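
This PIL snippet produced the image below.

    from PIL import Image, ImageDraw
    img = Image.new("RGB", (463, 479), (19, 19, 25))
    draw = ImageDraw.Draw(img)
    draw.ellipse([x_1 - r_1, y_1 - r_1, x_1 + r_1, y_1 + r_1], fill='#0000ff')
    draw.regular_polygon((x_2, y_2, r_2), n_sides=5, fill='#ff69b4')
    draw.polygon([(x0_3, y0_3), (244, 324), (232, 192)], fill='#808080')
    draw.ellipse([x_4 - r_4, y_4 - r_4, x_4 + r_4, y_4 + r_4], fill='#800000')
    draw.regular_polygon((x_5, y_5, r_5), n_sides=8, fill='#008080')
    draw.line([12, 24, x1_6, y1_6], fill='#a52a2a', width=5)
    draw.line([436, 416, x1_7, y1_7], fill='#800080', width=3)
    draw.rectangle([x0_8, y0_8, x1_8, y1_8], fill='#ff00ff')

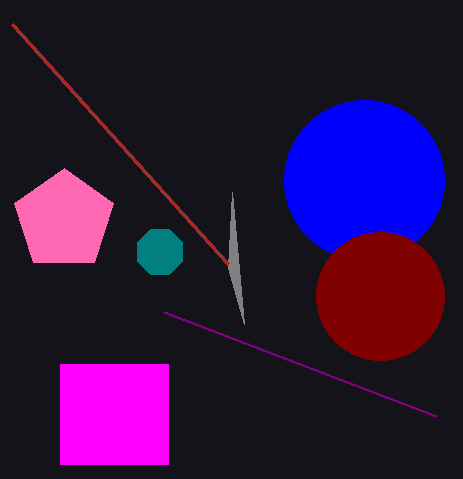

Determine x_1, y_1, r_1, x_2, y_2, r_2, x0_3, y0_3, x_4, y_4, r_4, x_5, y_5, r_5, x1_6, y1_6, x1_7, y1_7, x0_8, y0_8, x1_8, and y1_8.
x_1 = 364; y_1 = 180; r_1 = 80; x_2 = 64; y_2 = 220; r_2 = 52; x0_3 = 228; y0_3 = 268; x_4 = 380; y_4 = 296; r_4 = 64; x_5 = 160; y_5 = 252; r_5 = 24; x1_6 = 228; y1_6 = 264; x1_7 = 164; y1_7 = 312; x0_8 = 60; y0_8 = 364; x1_8 = 168; y1_8 = 464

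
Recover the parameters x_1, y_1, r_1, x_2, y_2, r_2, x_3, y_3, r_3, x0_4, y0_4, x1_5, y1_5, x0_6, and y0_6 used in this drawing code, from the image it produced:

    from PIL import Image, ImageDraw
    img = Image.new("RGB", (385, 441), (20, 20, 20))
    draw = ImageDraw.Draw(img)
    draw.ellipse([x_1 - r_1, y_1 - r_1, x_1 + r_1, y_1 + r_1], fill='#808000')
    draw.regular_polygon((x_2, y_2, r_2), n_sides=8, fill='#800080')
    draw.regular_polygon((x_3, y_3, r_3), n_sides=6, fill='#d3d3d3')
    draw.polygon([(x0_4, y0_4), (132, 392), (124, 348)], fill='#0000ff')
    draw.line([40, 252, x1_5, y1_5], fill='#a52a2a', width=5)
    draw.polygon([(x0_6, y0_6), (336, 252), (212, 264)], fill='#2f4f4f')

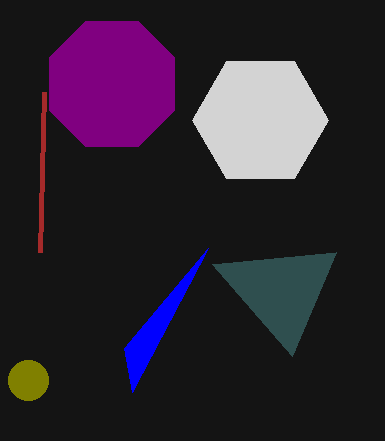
x_1 = 28, y_1 = 380, r_1 = 20, x_2 = 112, y_2 = 84, r_2 = 68, x_3 = 260, y_3 = 120, r_3 = 68, x0_4 = 208, y0_4 = 248, x1_5 = 44, y1_5 = 92, x0_6 = 292, y0_6 = 356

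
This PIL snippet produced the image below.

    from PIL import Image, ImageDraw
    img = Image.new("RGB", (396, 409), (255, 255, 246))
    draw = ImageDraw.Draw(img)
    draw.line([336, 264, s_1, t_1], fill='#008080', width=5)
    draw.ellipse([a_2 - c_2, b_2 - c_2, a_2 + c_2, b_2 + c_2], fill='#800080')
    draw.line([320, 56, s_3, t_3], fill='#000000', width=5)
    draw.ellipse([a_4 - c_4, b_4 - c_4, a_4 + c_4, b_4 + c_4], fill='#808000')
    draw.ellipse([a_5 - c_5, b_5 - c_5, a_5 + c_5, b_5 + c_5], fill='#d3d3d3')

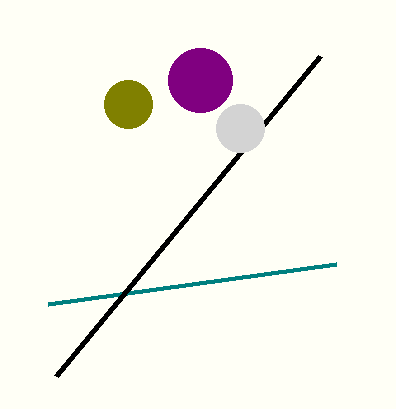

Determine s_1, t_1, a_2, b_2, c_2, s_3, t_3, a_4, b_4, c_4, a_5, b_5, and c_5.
s_1 = 48, t_1 = 304, a_2 = 200, b_2 = 80, c_2 = 32, s_3 = 56, t_3 = 376, a_4 = 128, b_4 = 104, c_4 = 24, a_5 = 240, b_5 = 128, c_5 = 24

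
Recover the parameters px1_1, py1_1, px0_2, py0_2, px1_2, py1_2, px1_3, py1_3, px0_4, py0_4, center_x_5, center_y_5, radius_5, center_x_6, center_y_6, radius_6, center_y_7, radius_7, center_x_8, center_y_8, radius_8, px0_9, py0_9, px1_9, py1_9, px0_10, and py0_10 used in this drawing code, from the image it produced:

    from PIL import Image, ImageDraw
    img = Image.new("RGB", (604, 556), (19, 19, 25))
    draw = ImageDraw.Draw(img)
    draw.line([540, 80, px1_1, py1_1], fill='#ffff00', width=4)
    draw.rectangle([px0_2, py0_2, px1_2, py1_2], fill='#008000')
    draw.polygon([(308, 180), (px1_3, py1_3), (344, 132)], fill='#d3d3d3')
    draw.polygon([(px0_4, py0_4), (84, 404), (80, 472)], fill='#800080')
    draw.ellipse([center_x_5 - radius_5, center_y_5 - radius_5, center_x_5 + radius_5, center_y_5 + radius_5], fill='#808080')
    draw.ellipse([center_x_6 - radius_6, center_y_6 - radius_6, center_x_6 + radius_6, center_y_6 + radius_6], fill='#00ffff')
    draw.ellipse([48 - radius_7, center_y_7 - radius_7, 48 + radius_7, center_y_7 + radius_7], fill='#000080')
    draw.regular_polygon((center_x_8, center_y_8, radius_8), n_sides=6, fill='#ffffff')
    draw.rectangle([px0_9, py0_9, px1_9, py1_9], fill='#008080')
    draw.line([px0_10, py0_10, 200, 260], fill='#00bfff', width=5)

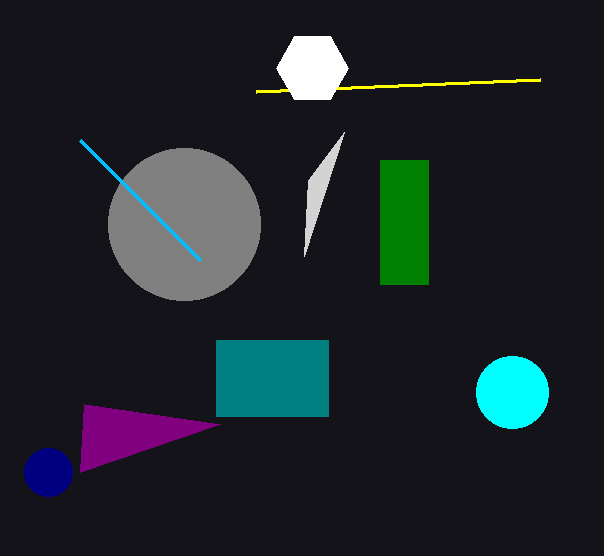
px1_1 = 256
py1_1 = 92
px0_2 = 380
py0_2 = 160
px1_2 = 428
py1_2 = 284
px1_3 = 304
py1_3 = 256
px0_4 = 220
py0_4 = 424
center_x_5 = 184
center_y_5 = 224
radius_5 = 76
center_x_6 = 512
center_y_6 = 392
radius_6 = 36
center_y_7 = 472
radius_7 = 24
center_x_8 = 312
center_y_8 = 68
radius_8 = 36
px0_9 = 216
py0_9 = 340
px1_9 = 328
py1_9 = 416
px0_10 = 80
py0_10 = 140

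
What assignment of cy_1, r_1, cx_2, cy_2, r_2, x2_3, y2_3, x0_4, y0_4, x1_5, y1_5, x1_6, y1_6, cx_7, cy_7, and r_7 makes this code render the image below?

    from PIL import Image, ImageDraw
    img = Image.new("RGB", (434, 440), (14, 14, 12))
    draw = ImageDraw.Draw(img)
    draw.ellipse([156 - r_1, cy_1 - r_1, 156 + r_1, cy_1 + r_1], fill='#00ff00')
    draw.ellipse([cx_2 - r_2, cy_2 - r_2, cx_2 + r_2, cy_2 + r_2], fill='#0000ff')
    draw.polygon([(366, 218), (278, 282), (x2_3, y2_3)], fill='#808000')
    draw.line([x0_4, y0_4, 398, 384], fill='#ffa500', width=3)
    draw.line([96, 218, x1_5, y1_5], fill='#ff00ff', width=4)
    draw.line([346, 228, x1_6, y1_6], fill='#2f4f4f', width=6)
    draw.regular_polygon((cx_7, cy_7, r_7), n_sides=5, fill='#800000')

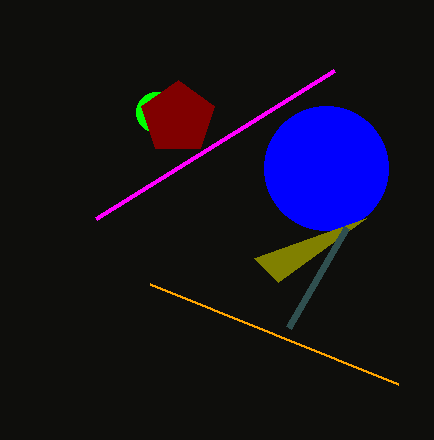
cy_1 = 112; r_1 = 20; cx_2 = 326; cy_2 = 168; r_2 = 62; x2_3 = 254; y2_3 = 258; x0_4 = 150; y0_4 = 284; x1_5 = 334; y1_5 = 70; x1_6 = 288; y1_6 = 328; cx_7 = 178; cy_7 = 118; r_7 = 38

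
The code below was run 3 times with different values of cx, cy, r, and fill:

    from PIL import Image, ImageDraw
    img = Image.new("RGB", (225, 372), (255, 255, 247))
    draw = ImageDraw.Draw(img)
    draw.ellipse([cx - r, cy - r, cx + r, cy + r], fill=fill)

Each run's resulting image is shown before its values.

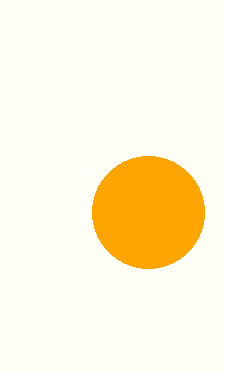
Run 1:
cx = 148; cy = 212; r = 56; fill = 'orange'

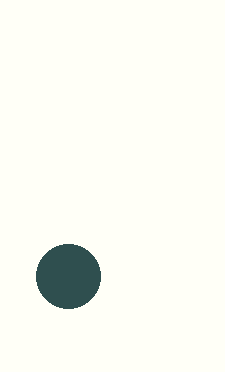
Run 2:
cx = 68, cy = 276, r = 32, fill = 'darkslategray'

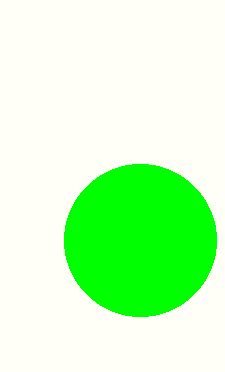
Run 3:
cx = 140; cy = 240; r = 76; fill = 'lime'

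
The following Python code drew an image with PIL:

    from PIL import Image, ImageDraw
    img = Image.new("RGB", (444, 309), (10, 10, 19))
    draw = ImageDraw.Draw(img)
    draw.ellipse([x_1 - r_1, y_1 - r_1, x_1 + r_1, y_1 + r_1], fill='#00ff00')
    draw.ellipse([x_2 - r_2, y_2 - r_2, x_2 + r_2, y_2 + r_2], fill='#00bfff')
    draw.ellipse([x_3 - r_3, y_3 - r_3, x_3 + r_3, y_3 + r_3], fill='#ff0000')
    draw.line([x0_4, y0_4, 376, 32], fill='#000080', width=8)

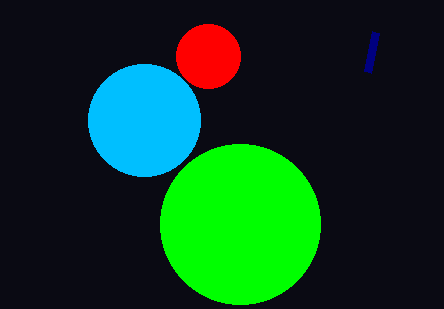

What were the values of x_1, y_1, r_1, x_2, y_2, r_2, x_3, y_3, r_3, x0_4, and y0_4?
x_1 = 240
y_1 = 224
r_1 = 80
x_2 = 144
y_2 = 120
r_2 = 56
x_3 = 208
y_3 = 56
r_3 = 32
x0_4 = 368
y0_4 = 72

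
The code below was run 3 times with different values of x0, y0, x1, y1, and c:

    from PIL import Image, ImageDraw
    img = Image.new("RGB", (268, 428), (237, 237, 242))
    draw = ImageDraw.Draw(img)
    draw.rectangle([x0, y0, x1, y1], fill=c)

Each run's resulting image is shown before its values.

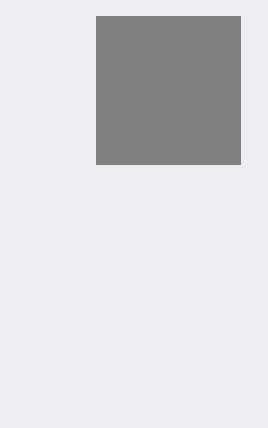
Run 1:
x0 = 96; y0 = 16; x1 = 240; y1 = 164; c = 'gray'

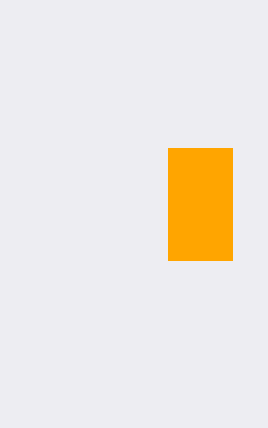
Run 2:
x0 = 168; y0 = 148; x1 = 232; y1 = 260; c = 'orange'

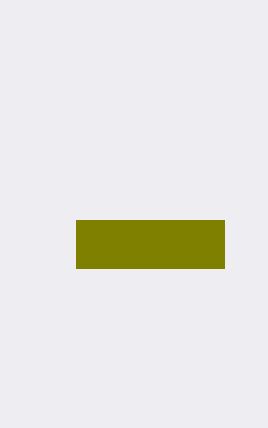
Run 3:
x0 = 76; y0 = 220; x1 = 224; y1 = 268; c = 'olive'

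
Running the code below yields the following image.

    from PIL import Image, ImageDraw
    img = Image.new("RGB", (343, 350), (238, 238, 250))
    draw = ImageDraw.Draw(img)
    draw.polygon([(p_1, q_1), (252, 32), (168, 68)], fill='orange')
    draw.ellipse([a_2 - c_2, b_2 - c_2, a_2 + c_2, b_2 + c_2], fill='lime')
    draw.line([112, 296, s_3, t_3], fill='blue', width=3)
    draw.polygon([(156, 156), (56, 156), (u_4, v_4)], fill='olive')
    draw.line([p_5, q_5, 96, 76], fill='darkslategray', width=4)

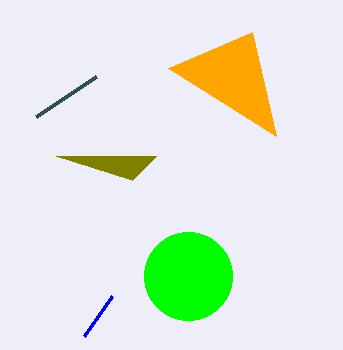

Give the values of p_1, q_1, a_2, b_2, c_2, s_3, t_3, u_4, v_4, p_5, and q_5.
p_1 = 276; q_1 = 136; a_2 = 188; b_2 = 276; c_2 = 44; s_3 = 84; t_3 = 336; u_4 = 132; v_4 = 180; p_5 = 36; q_5 = 116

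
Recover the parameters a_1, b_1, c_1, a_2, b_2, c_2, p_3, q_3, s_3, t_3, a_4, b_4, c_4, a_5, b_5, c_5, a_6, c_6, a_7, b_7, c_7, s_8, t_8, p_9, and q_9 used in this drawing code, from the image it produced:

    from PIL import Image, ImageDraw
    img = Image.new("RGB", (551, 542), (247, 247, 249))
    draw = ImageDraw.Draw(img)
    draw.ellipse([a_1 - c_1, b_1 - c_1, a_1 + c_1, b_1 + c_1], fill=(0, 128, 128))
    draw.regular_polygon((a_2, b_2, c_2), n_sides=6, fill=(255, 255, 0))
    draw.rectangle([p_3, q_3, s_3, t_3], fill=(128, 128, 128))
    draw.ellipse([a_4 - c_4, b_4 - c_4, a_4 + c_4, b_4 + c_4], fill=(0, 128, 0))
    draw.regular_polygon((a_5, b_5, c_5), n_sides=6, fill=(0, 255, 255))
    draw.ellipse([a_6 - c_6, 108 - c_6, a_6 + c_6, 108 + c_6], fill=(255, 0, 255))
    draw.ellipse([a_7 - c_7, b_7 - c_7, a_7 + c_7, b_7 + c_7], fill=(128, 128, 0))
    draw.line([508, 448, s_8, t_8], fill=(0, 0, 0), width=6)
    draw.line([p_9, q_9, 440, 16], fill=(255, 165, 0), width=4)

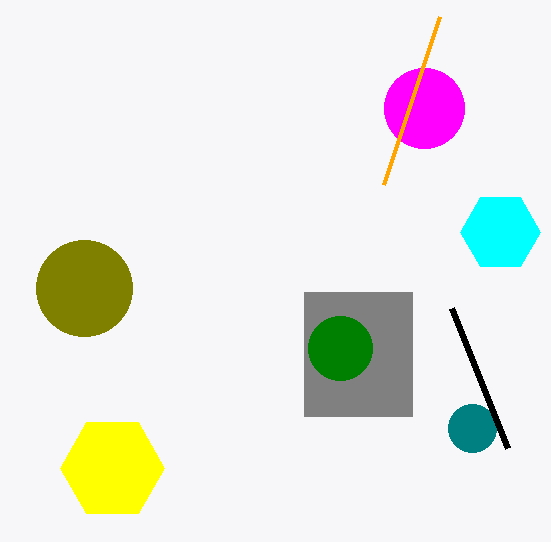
a_1 = 472, b_1 = 428, c_1 = 24, a_2 = 112, b_2 = 468, c_2 = 52, p_3 = 304, q_3 = 292, s_3 = 412, t_3 = 416, a_4 = 340, b_4 = 348, c_4 = 32, a_5 = 500, b_5 = 232, c_5 = 40, a_6 = 424, c_6 = 40, a_7 = 84, b_7 = 288, c_7 = 48, s_8 = 452, t_8 = 308, p_9 = 384, q_9 = 184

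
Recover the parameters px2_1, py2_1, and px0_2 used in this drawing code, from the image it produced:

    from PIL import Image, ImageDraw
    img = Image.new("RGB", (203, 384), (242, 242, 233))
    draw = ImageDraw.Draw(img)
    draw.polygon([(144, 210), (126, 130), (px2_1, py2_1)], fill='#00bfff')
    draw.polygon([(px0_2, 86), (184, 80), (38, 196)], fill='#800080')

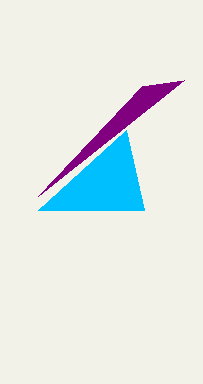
px2_1 = 38, py2_1 = 210, px0_2 = 142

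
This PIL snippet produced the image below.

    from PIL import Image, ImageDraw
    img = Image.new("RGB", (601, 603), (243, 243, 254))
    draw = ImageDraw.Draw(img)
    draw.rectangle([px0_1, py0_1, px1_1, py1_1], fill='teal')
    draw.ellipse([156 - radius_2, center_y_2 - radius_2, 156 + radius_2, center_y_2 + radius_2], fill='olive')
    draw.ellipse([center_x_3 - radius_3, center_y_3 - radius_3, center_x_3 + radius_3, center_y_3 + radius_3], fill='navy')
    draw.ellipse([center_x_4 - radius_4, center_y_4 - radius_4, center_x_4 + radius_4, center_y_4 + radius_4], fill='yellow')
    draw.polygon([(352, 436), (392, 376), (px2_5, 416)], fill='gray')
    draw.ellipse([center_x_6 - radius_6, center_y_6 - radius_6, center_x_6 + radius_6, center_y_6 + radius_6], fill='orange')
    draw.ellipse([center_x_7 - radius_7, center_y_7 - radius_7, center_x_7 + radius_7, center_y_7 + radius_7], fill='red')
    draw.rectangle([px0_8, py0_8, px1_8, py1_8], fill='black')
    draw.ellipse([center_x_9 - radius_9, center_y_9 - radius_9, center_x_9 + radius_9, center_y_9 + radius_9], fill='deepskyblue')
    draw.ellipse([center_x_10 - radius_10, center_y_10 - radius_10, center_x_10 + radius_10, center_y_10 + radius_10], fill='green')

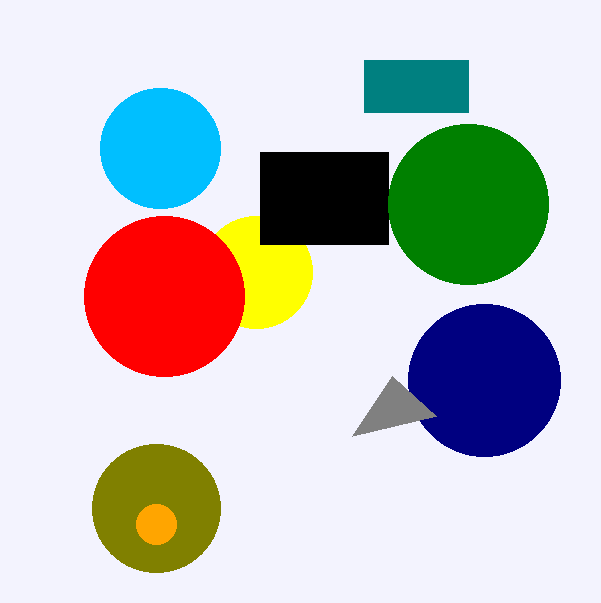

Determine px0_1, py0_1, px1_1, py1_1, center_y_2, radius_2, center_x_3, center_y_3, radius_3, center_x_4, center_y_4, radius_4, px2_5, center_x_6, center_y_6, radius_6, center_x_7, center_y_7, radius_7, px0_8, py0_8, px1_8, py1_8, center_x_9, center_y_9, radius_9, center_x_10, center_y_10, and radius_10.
px0_1 = 364, py0_1 = 60, px1_1 = 468, py1_1 = 112, center_y_2 = 508, radius_2 = 64, center_x_3 = 484, center_y_3 = 380, radius_3 = 76, center_x_4 = 256, center_y_4 = 272, radius_4 = 56, px2_5 = 436, center_x_6 = 156, center_y_6 = 524, radius_6 = 20, center_x_7 = 164, center_y_7 = 296, radius_7 = 80, px0_8 = 260, py0_8 = 152, px1_8 = 388, py1_8 = 244, center_x_9 = 160, center_y_9 = 148, radius_9 = 60, center_x_10 = 468, center_y_10 = 204, radius_10 = 80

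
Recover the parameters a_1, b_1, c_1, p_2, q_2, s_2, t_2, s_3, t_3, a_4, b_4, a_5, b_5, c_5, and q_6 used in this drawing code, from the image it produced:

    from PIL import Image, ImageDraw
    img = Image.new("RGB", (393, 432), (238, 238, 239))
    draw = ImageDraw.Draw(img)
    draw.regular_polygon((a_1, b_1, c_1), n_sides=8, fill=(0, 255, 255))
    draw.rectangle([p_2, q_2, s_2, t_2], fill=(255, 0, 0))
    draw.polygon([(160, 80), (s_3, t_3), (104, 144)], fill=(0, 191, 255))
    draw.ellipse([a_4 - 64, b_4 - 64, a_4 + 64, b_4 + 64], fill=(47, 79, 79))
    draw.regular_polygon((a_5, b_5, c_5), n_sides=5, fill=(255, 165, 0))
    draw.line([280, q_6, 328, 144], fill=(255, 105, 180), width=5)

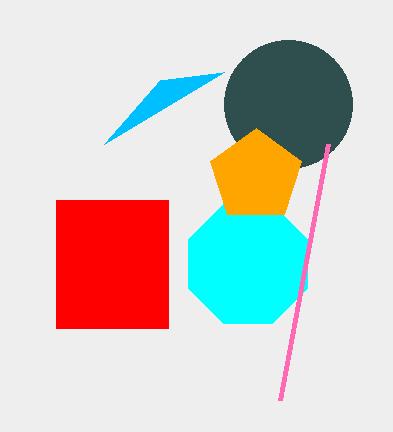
a_1 = 248; b_1 = 264; c_1 = 64; p_2 = 56; q_2 = 200; s_2 = 168; t_2 = 328; s_3 = 224; t_3 = 72; a_4 = 288; b_4 = 104; a_5 = 256; b_5 = 176; c_5 = 48; q_6 = 400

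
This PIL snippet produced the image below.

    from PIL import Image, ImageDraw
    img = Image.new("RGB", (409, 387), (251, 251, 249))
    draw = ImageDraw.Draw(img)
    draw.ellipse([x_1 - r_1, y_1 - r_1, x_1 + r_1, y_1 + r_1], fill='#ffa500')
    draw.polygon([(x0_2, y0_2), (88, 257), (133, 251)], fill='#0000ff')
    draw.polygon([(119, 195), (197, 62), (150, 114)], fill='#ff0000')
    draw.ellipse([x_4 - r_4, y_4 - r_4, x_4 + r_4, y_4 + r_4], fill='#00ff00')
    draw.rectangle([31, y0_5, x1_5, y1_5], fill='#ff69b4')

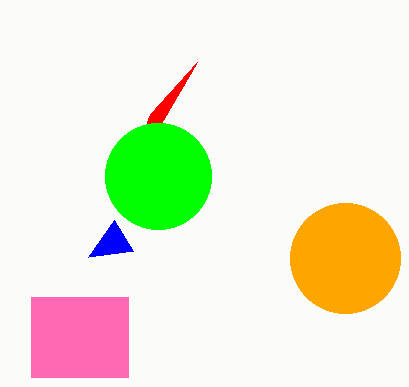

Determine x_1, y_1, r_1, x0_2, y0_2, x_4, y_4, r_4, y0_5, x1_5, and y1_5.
x_1 = 345; y_1 = 258; r_1 = 55; x0_2 = 114; y0_2 = 220; x_4 = 158; y_4 = 176; r_4 = 53; y0_5 = 297; x1_5 = 128; y1_5 = 377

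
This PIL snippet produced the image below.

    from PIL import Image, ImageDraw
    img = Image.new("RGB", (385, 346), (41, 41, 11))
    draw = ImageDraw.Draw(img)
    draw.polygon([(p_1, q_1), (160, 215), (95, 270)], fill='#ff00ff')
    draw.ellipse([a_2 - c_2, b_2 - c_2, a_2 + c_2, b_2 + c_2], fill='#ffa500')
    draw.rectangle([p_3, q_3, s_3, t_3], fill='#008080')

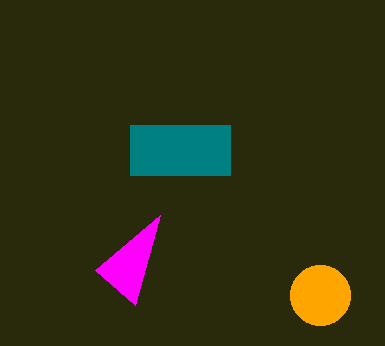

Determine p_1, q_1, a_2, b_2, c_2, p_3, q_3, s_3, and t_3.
p_1 = 135, q_1 = 305, a_2 = 320, b_2 = 295, c_2 = 30, p_3 = 130, q_3 = 125, s_3 = 230, t_3 = 175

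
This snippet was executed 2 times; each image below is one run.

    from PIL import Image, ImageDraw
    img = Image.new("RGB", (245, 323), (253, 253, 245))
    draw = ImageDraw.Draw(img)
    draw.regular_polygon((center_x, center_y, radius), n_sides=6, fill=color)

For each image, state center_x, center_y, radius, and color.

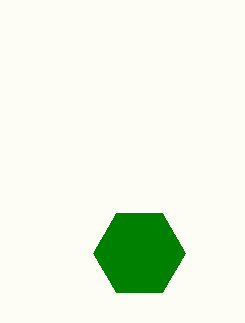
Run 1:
center_x = 139; center_y = 253; radius = 46; color = 'green'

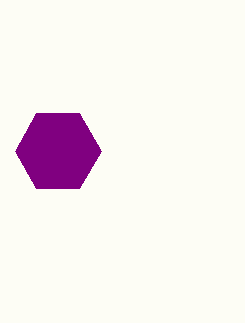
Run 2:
center_x = 58, center_y = 151, radius = 43, color = 'purple'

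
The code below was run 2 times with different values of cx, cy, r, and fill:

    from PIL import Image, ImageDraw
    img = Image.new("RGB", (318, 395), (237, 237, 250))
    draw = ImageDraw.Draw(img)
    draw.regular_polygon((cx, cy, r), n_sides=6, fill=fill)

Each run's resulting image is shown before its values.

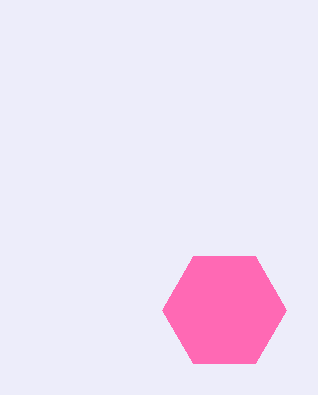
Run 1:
cx = 224; cy = 310; r = 62; fill = 'hotpink'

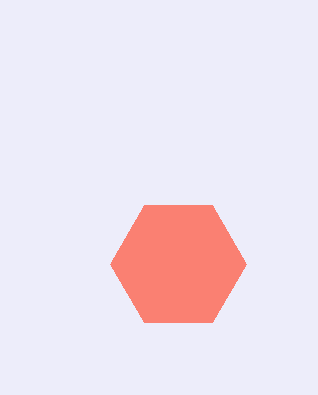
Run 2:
cx = 178; cy = 264; r = 68; fill = 'salmon'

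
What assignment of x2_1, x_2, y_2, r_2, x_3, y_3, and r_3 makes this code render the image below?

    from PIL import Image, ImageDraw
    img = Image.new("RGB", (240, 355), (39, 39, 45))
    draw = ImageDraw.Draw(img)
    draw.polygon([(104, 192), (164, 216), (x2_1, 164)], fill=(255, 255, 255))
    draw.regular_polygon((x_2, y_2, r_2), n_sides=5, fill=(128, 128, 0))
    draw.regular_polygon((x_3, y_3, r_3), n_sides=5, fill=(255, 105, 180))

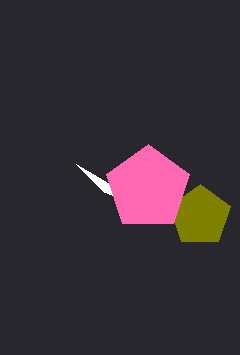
x2_1 = 76; x_2 = 200; y_2 = 216; r_2 = 32; x_3 = 148; y_3 = 188; r_3 = 44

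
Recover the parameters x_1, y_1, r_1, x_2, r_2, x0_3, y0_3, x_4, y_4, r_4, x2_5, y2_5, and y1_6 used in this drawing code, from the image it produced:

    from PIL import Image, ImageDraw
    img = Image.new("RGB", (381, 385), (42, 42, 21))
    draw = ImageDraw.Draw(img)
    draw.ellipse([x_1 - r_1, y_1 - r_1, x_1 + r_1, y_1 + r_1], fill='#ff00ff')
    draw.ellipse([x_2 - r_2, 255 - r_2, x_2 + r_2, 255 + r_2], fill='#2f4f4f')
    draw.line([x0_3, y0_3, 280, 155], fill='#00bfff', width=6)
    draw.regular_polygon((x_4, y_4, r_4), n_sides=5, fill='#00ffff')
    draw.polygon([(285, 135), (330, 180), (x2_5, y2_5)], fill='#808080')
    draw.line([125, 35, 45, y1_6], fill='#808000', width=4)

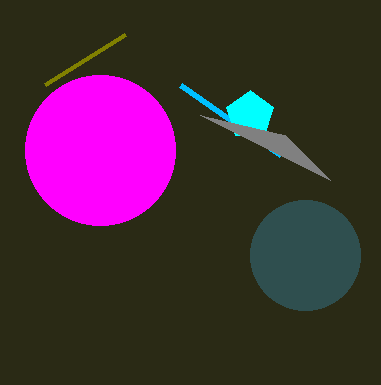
x_1 = 100
y_1 = 150
r_1 = 75
x_2 = 305
r_2 = 55
x0_3 = 180
y0_3 = 85
x_4 = 250
y_4 = 115
r_4 = 25
x2_5 = 200
y2_5 = 115
y1_6 = 85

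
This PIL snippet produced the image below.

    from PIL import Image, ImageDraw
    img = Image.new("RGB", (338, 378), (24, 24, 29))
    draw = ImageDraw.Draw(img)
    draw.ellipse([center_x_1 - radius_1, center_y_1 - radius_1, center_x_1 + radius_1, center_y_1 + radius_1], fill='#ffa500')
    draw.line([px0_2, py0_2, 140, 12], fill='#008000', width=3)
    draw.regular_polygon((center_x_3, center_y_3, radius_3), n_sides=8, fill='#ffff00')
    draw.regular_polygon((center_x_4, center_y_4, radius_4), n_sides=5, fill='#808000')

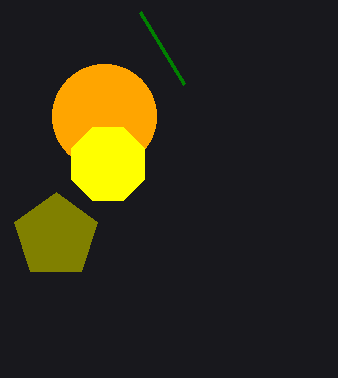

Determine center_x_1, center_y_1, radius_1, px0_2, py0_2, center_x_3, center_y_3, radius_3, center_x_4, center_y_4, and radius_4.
center_x_1 = 104
center_y_1 = 116
radius_1 = 52
px0_2 = 184
py0_2 = 84
center_x_3 = 108
center_y_3 = 164
radius_3 = 40
center_x_4 = 56
center_y_4 = 236
radius_4 = 44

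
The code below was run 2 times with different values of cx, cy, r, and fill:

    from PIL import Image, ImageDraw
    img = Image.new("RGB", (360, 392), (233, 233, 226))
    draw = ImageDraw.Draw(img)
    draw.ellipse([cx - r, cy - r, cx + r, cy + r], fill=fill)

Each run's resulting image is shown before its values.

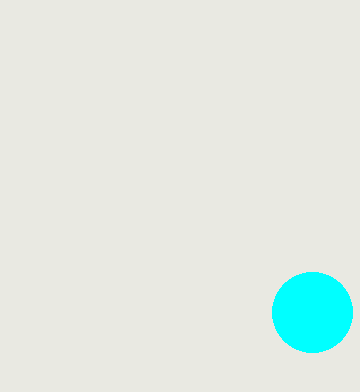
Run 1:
cx = 312, cy = 312, r = 40, fill = 'cyan'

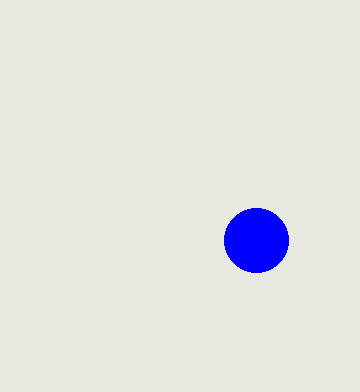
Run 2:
cx = 256, cy = 240, r = 32, fill = 'blue'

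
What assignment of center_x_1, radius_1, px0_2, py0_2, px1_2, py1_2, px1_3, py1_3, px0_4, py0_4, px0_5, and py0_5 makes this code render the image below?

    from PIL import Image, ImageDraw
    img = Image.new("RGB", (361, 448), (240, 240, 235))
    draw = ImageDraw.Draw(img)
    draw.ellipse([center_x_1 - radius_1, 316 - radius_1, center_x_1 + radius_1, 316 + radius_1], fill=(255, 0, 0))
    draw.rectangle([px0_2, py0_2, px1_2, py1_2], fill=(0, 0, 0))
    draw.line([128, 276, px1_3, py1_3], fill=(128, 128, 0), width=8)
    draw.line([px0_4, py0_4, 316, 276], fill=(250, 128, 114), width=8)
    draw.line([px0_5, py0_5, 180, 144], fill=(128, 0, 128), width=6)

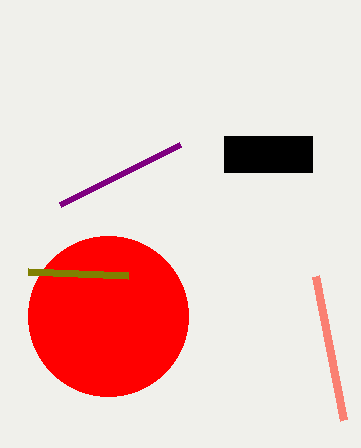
center_x_1 = 108, radius_1 = 80, px0_2 = 224, py0_2 = 136, px1_2 = 312, py1_2 = 172, px1_3 = 28, py1_3 = 272, px0_4 = 344, py0_4 = 420, px0_5 = 60, py0_5 = 204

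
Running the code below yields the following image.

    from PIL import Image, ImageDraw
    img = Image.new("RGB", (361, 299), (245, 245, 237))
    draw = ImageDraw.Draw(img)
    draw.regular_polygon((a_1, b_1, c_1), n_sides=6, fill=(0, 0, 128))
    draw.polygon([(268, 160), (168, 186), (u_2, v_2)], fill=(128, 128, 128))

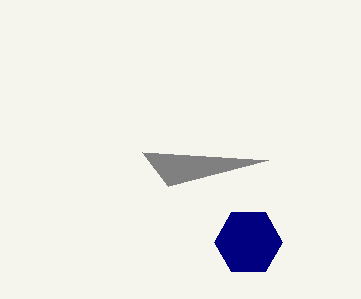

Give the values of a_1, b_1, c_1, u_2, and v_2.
a_1 = 248; b_1 = 242; c_1 = 34; u_2 = 142; v_2 = 152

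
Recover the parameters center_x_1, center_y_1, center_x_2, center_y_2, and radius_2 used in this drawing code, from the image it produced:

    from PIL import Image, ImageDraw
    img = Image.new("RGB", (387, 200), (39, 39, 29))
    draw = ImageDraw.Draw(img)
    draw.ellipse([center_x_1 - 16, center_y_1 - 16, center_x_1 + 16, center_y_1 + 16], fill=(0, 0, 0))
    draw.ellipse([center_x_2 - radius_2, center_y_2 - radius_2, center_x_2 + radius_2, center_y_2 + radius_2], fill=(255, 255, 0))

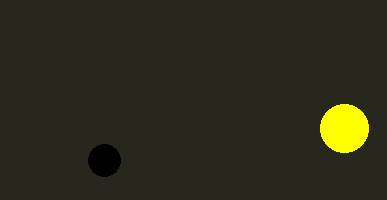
center_x_1 = 104
center_y_1 = 160
center_x_2 = 344
center_y_2 = 128
radius_2 = 24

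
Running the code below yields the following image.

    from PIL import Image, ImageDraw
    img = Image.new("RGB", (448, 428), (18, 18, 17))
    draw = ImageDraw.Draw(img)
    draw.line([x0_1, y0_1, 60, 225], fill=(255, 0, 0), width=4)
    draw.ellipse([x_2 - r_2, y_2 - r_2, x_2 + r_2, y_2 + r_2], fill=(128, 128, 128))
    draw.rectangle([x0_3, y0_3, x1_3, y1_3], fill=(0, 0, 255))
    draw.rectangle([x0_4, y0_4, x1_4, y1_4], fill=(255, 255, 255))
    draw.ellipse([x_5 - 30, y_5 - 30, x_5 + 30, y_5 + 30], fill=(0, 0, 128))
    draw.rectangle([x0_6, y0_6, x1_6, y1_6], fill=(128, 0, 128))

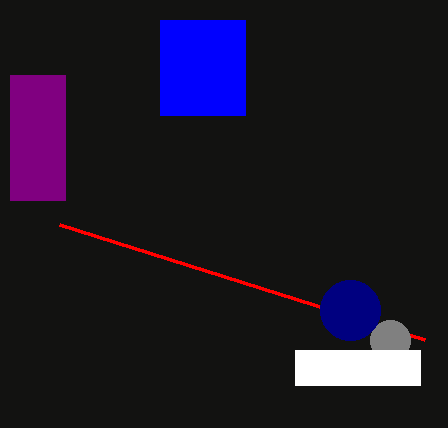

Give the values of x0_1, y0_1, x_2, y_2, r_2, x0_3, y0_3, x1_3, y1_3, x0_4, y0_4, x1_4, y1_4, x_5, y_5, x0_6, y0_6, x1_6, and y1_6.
x0_1 = 425
y0_1 = 340
x_2 = 390
y_2 = 340
r_2 = 20
x0_3 = 160
y0_3 = 20
x1_3 = 245
y1_3 = 115
x0_4 = 295
y0_4 = 350
x1_4 = 420
y1_4 = 385
x_5 = 350
y_5 = 310
x0_6 = 10
y0_6 = 75
x1_6 = 65
y1_6 = 200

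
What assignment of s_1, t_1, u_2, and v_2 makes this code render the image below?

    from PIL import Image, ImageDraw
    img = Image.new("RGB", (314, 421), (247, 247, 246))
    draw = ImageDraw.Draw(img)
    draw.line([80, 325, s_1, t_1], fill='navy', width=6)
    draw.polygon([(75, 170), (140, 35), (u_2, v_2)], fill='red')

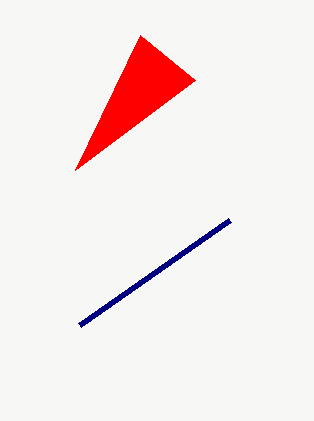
s_1 = 230; t_1 = 220; u_2 = 195; v_2 = 80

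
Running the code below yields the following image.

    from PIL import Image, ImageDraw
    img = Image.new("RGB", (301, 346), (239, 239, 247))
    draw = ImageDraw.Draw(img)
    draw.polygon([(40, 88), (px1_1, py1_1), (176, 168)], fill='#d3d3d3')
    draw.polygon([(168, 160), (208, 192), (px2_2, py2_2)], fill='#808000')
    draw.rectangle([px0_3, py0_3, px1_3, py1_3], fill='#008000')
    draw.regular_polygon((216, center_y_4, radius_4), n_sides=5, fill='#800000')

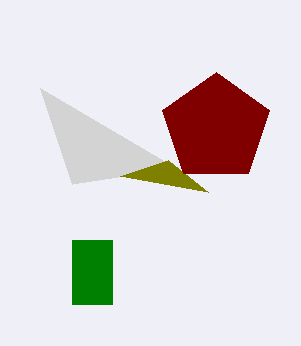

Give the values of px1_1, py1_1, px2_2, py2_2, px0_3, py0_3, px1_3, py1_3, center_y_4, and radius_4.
px1_1 = 72, py1_1 = 184, px2_2 = 120, py2_2 = 176, px0_3 = 72, py0_3 = 240, px1_3 = 112, py1_3 = 304, center_y_4 = 128, radius_4 = 56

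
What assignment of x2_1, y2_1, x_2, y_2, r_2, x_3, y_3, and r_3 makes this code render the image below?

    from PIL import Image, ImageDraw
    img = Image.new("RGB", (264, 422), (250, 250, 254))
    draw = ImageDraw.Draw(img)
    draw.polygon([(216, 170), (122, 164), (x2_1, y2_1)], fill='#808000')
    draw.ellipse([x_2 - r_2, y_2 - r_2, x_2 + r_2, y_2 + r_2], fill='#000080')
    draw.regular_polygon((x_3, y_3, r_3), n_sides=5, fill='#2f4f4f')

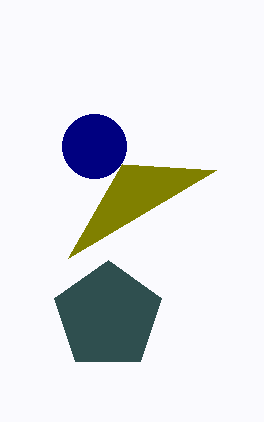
x2_1 = 68; y2_1 = 258; x_2 = 94; y_2 = 146; r_2 = 32; x_3 = 108; y_3 = 316; r_3 = 56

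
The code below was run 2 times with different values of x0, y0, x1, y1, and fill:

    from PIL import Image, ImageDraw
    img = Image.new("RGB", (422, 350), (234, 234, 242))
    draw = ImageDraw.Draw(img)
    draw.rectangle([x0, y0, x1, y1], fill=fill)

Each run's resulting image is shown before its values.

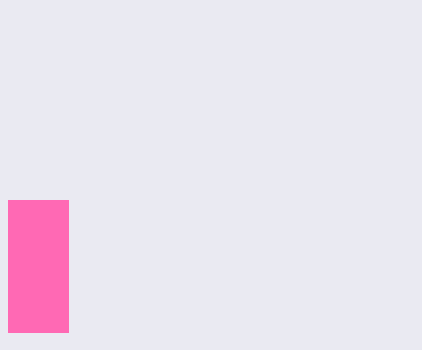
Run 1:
x0 = 8; y0 = 200; x1 = 68; y1 = 332; fill = 'hotpink'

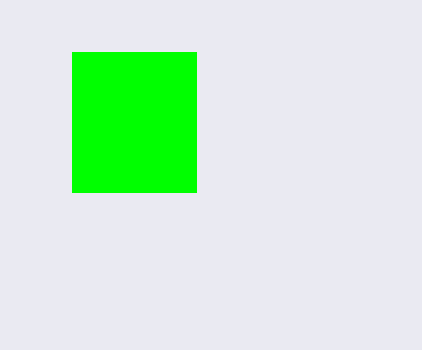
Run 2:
x0 = 72
y0 = 52
x1 = 196
y1 = 192
fill = 'lime'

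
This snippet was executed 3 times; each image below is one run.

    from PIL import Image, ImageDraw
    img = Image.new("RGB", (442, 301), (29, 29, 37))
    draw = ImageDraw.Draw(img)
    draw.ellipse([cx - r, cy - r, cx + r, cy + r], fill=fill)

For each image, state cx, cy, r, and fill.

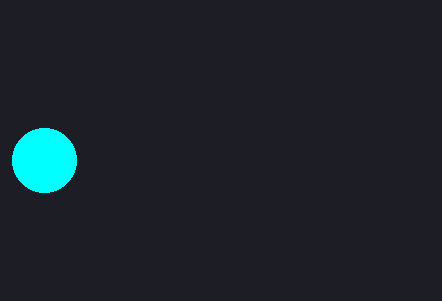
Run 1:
cx = 44, cy = 160, r = 32, fill = 'cyan'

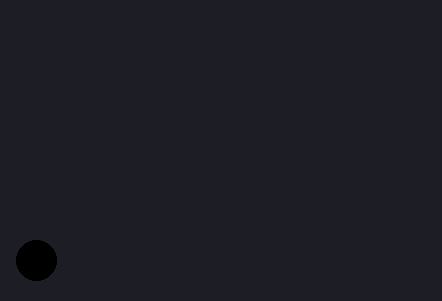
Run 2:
cx = 36; cy = 260; r = 20; fill = 'black'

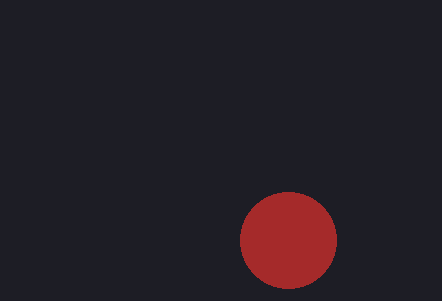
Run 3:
cx = 288
cy = 240
r = 48
fill = 'brown'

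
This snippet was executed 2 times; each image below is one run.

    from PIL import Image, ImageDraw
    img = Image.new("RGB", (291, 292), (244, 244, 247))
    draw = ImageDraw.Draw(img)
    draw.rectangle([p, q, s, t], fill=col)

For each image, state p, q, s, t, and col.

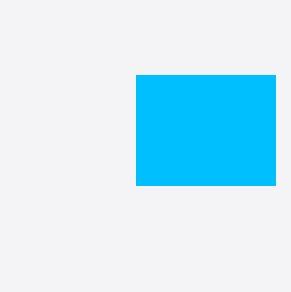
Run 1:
p = 136, q = 75, s = 275, t = 185, col = 'deepskyblue'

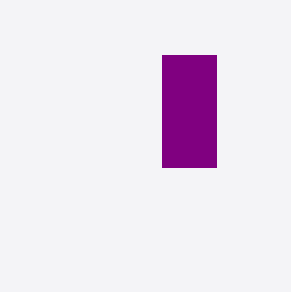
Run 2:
p = 162, q = 55, s = 216, t = 167, col = 'purple'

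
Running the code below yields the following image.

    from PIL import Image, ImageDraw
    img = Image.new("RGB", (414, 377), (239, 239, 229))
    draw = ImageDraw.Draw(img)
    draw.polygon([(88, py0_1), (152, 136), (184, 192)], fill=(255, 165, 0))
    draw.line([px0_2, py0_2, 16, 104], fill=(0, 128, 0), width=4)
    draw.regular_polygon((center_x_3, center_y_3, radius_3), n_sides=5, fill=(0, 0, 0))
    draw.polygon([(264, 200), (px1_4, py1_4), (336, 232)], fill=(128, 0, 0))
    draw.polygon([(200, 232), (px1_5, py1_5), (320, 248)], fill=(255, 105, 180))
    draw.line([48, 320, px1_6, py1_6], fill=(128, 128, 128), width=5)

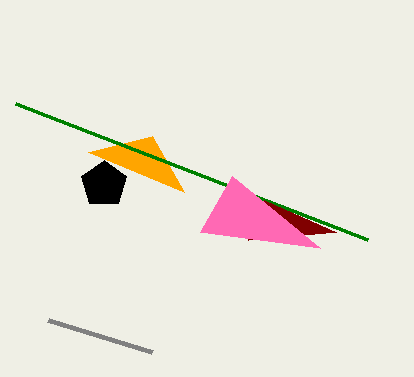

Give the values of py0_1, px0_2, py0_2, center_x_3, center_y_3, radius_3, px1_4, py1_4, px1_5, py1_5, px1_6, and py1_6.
py0_1 = 152
px0_2 = 368
py0_2 = 240
center_x_3 = 104
center_y_3 = 184
radius_3 = 24
px1_4 = 248
py1_4 = 240
px1_5 = 232
py1_5 = 176
px1_6 = 152
py1_6 = 352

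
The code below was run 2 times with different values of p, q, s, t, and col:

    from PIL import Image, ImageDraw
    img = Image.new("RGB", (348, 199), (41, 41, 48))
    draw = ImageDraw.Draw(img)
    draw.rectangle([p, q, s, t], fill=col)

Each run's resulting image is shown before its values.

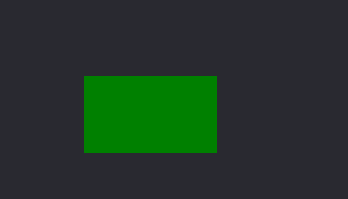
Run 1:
p = 84; q = 76; s = 216; t = 152; col = 'green'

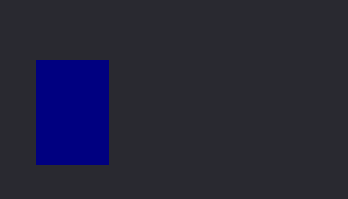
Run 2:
p = 36, q = 60, s = 108, t = 164, col = 'navy'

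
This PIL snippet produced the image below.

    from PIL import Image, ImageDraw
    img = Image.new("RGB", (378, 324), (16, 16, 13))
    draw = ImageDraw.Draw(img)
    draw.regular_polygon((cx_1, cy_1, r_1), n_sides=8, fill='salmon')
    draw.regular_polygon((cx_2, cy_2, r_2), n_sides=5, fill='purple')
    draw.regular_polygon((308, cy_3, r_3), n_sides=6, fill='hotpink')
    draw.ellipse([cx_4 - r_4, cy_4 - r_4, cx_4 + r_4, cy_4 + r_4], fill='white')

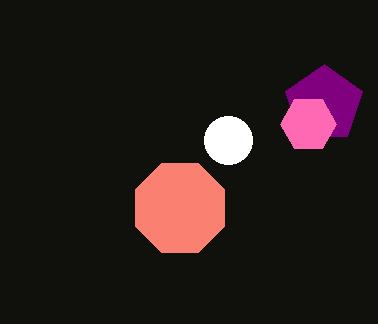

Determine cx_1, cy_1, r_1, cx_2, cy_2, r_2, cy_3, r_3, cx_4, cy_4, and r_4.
cx_1 = 180; cy_1 = 208; r_1 = 48; cx_2 = 324; cy_2 = 104; r_2 = 40; cy_3 = 124; r_3 = 28; cx_4 = 228; cy_4 = 140; r_4 = 24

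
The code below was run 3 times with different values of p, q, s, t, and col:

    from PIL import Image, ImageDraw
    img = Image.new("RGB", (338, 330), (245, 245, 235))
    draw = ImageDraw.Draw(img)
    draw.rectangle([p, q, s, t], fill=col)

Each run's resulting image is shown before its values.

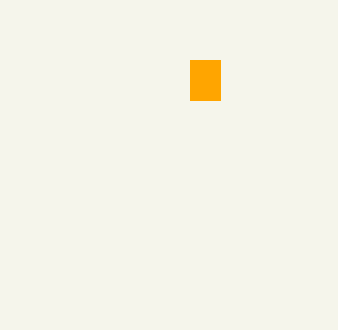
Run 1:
p = 190, q = 60, s = 220, t = 100, col = 'orange'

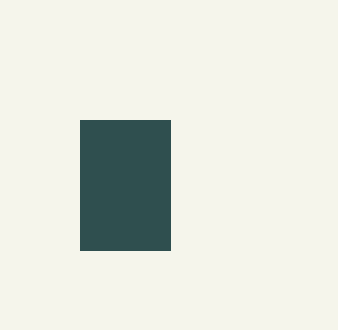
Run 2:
p = 80; q = 120; s = 170; t = 250; col = 'darkslategray'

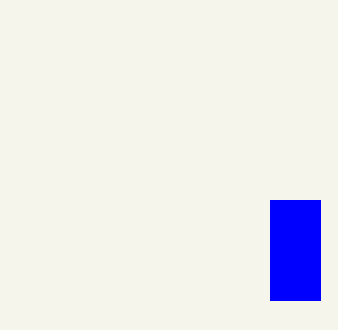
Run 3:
p = 270, q = 200, s = 320, t = 300, col = 'blue'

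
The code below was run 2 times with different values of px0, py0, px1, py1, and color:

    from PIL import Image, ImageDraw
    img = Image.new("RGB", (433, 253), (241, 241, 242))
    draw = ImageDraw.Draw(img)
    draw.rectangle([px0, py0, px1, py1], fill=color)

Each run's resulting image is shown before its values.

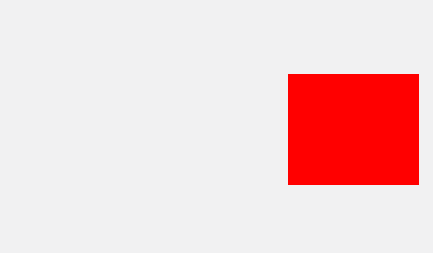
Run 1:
px0 = 288, py0 = 74, px1 = 418, py1 = 184, color = 'red'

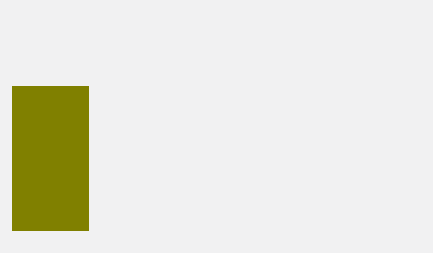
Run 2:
px0 = 12; py0 = 86; px1 = 88; py1 = 230; color = 'olive'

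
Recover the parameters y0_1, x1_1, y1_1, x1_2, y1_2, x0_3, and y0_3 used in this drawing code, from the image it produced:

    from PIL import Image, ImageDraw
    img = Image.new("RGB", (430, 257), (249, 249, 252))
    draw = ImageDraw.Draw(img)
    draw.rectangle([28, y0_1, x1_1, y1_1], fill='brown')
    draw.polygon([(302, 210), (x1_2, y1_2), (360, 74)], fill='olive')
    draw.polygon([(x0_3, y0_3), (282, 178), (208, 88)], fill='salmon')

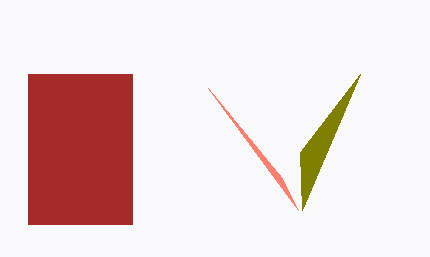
y0_1 = 74; x1_1 = 132; y1_1 = 224; x1_2 = 300; y1_2 = 152; x0_3 = 298; y0_3 = 210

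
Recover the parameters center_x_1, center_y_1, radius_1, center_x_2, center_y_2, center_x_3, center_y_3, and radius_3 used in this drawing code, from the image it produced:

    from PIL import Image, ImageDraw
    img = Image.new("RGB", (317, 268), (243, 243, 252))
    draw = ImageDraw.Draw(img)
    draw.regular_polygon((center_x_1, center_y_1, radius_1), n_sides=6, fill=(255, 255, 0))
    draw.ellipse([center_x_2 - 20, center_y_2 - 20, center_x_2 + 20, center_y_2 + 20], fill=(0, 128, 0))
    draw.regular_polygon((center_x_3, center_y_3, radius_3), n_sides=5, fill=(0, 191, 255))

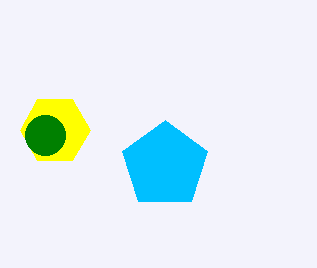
center_x_1 = 55, center_y_1 = 130, radius_1 = 35, center_x_2 = 45, center_y_2 = 135, center_x_3 = 165, center_y_3 = 165, radius_3 = 45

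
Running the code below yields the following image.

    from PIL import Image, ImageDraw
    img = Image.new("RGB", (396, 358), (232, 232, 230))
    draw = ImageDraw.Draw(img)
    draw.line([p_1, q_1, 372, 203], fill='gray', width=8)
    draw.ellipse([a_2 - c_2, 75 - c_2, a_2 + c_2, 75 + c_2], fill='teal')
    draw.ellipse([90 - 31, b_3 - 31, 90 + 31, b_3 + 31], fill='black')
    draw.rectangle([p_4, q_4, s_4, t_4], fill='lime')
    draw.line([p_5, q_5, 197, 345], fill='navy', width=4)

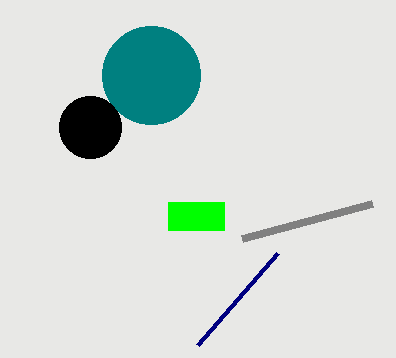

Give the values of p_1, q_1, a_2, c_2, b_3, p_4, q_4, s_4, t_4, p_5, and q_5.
p_1 = 242; q_1 = 238; a_2 = 151; c_2 = 49; b_3 = 127; p_4 = 168; q_4 = 202; s_4 = 224; t_4 = 230; p_5 = 277; q_5 = 253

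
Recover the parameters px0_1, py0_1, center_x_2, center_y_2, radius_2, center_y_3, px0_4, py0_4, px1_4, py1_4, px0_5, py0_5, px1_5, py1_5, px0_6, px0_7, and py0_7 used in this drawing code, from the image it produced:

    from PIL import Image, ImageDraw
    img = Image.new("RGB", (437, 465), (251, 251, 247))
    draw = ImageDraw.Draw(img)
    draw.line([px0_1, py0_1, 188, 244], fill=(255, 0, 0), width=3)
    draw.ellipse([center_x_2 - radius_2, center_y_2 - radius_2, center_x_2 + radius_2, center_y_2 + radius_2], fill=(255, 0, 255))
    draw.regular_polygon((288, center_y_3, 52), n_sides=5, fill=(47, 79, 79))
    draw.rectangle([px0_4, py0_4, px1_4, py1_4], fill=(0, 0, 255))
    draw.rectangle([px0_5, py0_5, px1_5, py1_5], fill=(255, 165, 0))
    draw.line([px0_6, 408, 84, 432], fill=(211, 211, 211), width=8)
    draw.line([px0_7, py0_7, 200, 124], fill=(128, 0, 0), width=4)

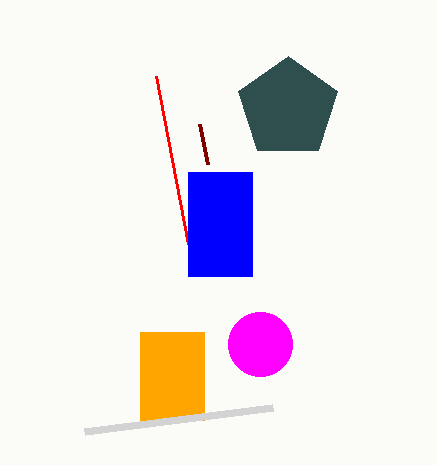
px0_1 = 156; py0_1 = 76; center_x_2 = 260; center_y_2 = 344; radius_2 = 32; center_y_3 = 108; px0_4 = 188; py0_4 = 172; px1_4 = 252; py1_4 = 276; px0_5 = 140; py0_5 = 332; px1_5 = 204; py1_5 = 420; px0_6 = 272; px0_7 = 208; py0_7 = 164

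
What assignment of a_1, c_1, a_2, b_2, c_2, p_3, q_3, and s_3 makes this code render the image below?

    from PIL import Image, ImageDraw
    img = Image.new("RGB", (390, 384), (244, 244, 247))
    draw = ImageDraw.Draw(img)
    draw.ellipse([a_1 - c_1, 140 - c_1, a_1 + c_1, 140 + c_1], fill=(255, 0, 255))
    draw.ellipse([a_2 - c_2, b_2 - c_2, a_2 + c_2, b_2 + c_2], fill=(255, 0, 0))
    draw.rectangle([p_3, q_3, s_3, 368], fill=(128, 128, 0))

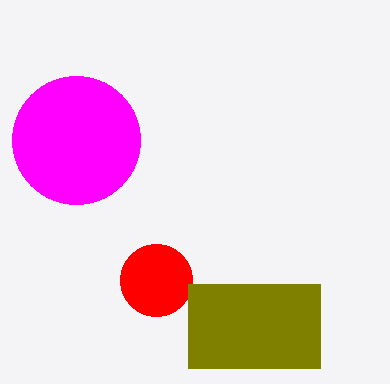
a_1 = 76; c_1 = 64; a_2 = 156; b_2 = 280; c_2 = 36; p_3 = 188; q_3 = 284; s_3 = 320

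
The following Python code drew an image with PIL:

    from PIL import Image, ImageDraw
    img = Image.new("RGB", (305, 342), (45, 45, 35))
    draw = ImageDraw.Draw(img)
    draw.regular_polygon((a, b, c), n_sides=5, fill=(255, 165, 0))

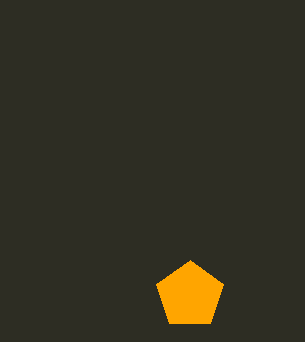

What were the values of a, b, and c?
a = 190, b = 295, c = 35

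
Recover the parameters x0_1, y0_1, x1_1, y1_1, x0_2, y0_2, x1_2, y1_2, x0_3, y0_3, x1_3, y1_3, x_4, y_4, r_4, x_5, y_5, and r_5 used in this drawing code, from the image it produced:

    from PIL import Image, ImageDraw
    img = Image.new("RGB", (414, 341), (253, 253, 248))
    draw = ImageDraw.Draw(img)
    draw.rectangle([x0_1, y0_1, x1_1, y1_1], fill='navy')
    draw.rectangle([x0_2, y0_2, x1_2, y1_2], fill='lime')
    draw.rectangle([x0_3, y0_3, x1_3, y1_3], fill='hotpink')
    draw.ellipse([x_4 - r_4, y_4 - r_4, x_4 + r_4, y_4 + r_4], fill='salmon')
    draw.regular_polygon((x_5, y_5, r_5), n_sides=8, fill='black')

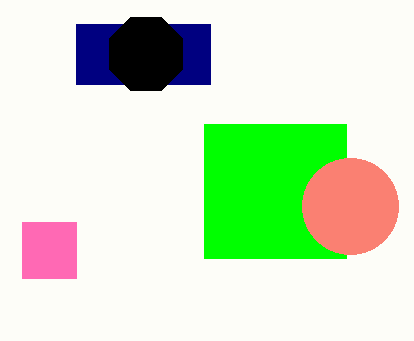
x0_1 = 76
y0_1 = 24
x1_1 = 210
y1_1 = 84
x0_2 = 204
y0_2 = 124
x1_2 = 346
y1_2 = 258
x0_3 = 22
y0_3 = 222
x1_3 = 76
y1_3 = 278
x_4 = 350
y_4 = 206
r_4 = 48
x_5 = 146
y_5 = 54
r_5 = 40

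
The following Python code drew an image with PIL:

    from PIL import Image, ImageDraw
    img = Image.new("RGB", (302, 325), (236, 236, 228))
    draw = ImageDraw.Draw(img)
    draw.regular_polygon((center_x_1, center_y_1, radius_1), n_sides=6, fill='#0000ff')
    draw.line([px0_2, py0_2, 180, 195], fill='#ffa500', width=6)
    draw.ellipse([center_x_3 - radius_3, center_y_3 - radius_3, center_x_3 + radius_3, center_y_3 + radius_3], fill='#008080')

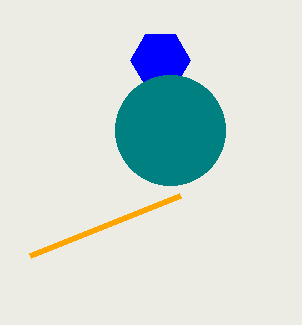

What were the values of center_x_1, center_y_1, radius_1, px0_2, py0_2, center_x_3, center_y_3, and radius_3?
center_x_1 = 160, center_y_1 = 60, radius_1 = 30, px0_2 = 30, py0_2 = 255, center_x_3 = 170, center_y_3 = 130, radius_3 = 55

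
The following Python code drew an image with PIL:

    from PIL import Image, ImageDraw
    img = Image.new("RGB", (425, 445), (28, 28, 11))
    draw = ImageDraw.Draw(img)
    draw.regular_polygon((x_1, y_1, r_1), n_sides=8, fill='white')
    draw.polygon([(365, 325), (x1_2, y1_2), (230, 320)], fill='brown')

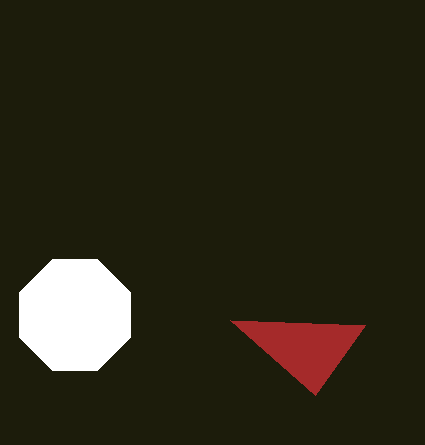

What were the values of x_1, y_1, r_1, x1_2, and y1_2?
x_1 = 75
y_1 = 315
r_1 = 60
x1_2 = 315
y1_2 = 395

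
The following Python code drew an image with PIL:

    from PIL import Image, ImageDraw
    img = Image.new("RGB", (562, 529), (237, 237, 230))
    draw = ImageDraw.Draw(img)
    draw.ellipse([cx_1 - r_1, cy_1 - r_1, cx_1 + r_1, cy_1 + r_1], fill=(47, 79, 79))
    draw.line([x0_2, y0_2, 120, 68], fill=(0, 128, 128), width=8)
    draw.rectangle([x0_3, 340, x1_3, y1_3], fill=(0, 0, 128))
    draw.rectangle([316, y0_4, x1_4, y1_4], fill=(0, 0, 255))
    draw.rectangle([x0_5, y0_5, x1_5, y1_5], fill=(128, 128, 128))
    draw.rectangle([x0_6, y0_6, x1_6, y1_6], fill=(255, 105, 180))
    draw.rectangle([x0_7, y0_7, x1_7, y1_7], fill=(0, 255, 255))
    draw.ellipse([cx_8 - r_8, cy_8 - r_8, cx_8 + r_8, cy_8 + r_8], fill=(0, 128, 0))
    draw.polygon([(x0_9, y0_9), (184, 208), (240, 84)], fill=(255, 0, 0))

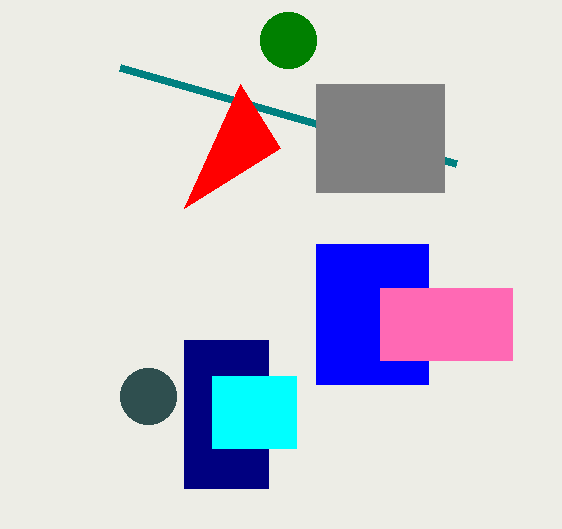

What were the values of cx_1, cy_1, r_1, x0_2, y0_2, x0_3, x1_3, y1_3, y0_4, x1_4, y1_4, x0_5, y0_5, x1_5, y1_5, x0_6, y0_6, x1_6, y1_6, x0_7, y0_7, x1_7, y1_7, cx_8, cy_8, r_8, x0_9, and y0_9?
cx_1 = 148, cy_1 = 396, r_1 = 28, x0_2 = 456, y0_2 = 164, x0_3 = 184, x1_3 = 268, y1_3 = 488, y0_4 = 244, x1_4 = 428, y1_4 = 384, x0_5 = 316, y0_5 = 84, x1_5 = 444, y1_5 = 192, x0_6 = 380, y0_6 = 288, x1_6 = 512, y1_6 = 360, x0_7 = 212, y0_7 = 376, x1_7 = 296, y1_7 = 448, cx_8 = 288, cy_8 = 40, r_8 = 28, x0_9 = 280, y0_9 = 148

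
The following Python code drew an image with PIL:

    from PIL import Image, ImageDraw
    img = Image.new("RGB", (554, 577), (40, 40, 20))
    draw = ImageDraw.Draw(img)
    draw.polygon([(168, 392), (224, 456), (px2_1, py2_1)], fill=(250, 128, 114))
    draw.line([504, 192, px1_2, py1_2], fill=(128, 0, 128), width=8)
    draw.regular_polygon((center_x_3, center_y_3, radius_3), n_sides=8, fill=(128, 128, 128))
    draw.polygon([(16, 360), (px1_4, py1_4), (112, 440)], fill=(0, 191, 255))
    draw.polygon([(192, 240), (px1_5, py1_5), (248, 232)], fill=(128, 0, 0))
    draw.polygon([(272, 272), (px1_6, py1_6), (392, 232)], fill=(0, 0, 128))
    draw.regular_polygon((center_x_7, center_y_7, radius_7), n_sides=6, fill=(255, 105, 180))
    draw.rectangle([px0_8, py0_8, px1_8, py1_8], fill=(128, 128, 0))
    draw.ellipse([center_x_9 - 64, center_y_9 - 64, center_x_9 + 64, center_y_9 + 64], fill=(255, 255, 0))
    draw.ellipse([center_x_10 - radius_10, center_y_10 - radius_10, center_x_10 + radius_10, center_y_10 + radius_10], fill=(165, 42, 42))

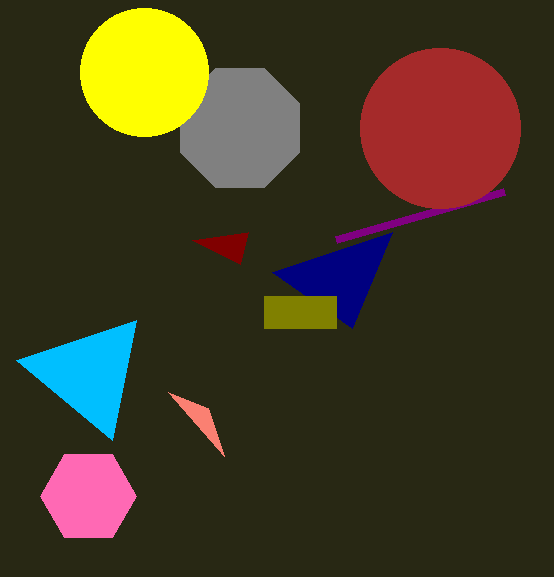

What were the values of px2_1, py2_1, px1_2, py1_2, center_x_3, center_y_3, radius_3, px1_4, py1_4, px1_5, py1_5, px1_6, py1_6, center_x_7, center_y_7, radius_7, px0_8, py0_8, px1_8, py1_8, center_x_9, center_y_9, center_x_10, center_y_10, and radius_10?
px2_1 = 208; py2_1 = 408; px1_2 = 336; py1_2 = 240; center_x_3 = 240; center_y_3 = 128; radius_3 = 64; px1_4 = 136; py1_4 = 320; px1_5 = 240; py1_5 = 264; px1_6 = 352; py1_6 = 328; center_x_7 = 88; center_y_7 = 496; radius_7 = 48; px0_8 = 264; py0_8 = 296; px1_8 = 336; py1_8 = 328; center_x_9 = 144; center_y_9 = 72; center_x_10 = 440; center_y_10 = 128; radius_10 = 80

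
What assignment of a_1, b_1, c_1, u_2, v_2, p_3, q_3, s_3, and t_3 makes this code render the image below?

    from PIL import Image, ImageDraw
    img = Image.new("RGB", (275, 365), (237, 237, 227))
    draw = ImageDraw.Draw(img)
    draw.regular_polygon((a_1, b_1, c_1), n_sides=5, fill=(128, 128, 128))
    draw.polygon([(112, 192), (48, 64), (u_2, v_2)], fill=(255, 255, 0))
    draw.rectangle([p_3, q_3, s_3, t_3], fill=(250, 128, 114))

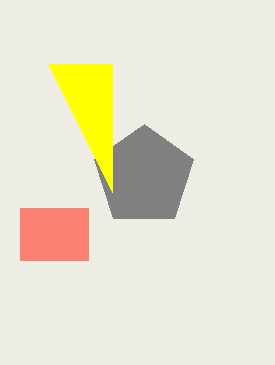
a_1 = 144, b_1 = 176, c_1 = 52, u_2 = 112, v_2 = 64, p_3 = 20, q_3 = 208, s_3 = 88, t_3 = 260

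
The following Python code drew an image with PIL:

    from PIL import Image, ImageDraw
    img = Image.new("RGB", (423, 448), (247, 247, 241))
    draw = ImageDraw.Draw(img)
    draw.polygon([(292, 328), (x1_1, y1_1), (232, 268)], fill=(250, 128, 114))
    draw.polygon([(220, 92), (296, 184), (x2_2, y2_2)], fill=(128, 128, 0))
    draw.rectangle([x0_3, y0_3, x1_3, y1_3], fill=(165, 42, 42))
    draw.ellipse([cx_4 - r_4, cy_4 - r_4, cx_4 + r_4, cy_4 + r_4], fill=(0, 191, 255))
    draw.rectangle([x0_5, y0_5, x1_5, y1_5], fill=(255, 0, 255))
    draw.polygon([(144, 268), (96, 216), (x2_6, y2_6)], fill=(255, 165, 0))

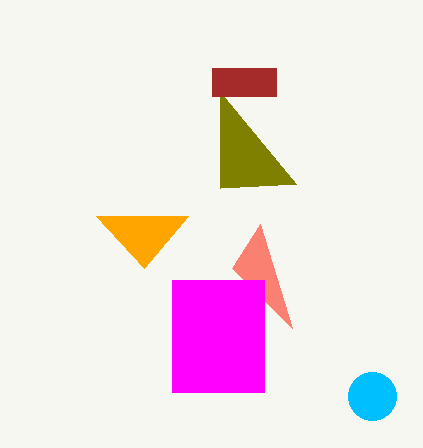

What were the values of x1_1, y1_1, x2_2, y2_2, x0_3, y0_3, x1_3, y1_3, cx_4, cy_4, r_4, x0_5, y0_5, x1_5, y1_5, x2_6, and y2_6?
x1_1 = 260, y1_1 = 224, x2_2 = 220, y2_2 = 188, x0_3 = 212, y0_3 = 68, x1_3 = 276, y1_3 = 96, cx_4 = 372, cy_4 = 396, r_4 = 24, x0_5 = 172, y0_5 = 280, x1_5 = 264, y1_5 = 392, x2_6 = 188, y2_6 = 216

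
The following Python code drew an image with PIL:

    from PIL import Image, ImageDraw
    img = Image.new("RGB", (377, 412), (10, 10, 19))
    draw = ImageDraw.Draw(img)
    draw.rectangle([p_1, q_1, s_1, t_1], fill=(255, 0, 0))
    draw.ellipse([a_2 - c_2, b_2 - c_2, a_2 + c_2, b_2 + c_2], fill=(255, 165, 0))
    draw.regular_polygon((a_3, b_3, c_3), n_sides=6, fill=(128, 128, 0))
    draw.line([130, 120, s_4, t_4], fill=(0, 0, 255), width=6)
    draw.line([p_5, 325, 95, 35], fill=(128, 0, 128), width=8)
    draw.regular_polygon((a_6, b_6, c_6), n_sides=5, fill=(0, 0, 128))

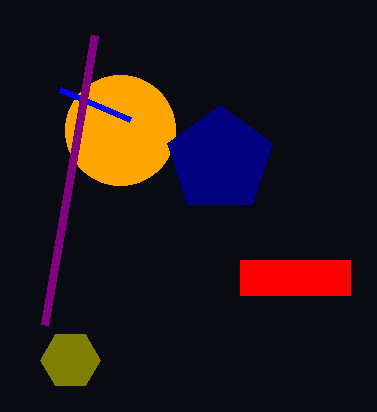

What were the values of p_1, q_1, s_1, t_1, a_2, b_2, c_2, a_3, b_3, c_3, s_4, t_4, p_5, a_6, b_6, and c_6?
p_1 = 240
q_1 = 260
s_1 = 350
t_1 = 295
a_2 = 120
b_2 = 130
c_2 = 55
a_3 = 70
b_3 = 360
c_3 = 30
s_4 = 60
t_4 = 90
p_5 = 45
a_6 = 220
b_6 = 160
c_6 = 55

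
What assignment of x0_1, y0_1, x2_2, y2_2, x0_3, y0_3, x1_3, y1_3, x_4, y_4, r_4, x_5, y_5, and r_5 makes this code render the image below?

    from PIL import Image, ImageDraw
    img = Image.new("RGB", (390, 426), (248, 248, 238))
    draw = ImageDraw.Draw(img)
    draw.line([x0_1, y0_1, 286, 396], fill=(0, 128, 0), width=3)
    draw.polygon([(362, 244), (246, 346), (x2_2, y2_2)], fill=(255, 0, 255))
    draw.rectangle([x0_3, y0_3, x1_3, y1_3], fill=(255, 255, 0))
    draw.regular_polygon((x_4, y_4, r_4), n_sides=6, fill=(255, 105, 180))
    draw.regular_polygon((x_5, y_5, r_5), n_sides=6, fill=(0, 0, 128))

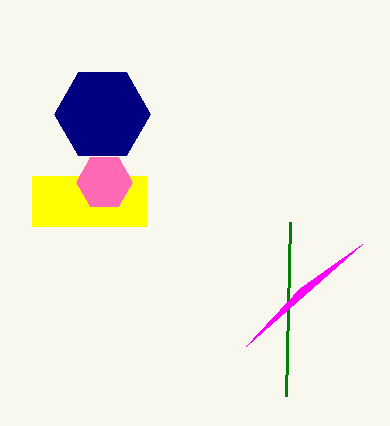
x0_1 = 290, y0_1 = 222, x2_2 = 300, y2_2 = 288, x0_3 = 32, y0_3 = 176, x1_3 = 146, y1_3 = 226, x_4 = 104, y_4 = 182, r_4 = 28, x_5 = 102, y_5 = 114, r_5 = 48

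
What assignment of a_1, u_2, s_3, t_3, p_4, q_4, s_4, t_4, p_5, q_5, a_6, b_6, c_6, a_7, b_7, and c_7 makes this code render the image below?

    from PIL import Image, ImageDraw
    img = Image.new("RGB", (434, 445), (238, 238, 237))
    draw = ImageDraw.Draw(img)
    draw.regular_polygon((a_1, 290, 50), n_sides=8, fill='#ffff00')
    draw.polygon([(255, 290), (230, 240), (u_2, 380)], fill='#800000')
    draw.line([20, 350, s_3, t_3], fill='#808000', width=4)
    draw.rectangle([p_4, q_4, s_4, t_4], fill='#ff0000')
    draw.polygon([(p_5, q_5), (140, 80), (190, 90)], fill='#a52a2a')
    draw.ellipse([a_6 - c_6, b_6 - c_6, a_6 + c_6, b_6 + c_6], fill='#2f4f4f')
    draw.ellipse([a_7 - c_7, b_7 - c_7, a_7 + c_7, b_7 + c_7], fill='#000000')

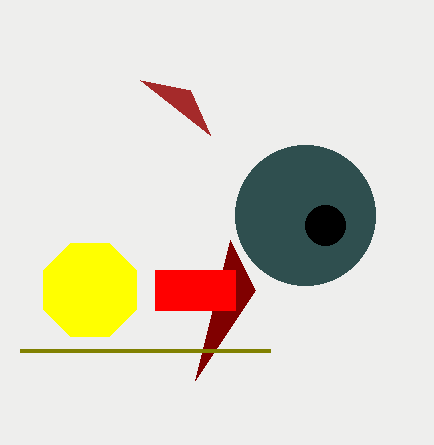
a_1 = 90
u_2 = 195
s_3 = 270
t_3 = 350
p_4 = 155
q_4 = 270
s_4 = 235
t_4 = 310
p_5 = 210
q_5 = 135
a_6 = 305
b_6 = 215
c_6 = 70
a_7 = 325
b_7 = 225
c_7 = 20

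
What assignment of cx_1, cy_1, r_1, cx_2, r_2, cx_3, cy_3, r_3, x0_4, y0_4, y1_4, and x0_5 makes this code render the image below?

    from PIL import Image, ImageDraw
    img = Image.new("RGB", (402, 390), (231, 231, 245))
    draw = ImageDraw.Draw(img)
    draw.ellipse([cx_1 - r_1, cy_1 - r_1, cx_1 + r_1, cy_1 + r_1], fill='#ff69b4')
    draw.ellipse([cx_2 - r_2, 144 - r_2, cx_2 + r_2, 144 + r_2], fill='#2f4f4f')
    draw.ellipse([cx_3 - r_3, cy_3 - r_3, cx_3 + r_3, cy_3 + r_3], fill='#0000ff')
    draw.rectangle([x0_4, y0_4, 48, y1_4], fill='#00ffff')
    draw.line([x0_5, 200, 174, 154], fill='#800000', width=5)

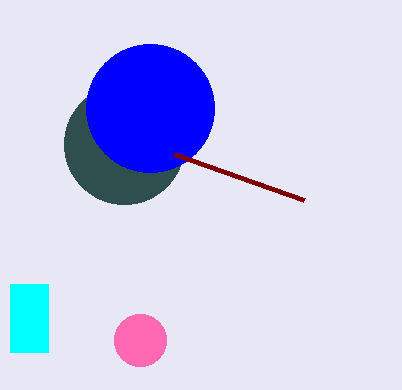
cx_1 = 140
cy_1 = 340
r_1 = 26
cx_2 = 124
r_2 = 60
cx_3 = 150
cy_3 = 108
r_3 = 64
x0_4 = 10
y0_4 = 284
y1_4 = 352
x0_5 = 304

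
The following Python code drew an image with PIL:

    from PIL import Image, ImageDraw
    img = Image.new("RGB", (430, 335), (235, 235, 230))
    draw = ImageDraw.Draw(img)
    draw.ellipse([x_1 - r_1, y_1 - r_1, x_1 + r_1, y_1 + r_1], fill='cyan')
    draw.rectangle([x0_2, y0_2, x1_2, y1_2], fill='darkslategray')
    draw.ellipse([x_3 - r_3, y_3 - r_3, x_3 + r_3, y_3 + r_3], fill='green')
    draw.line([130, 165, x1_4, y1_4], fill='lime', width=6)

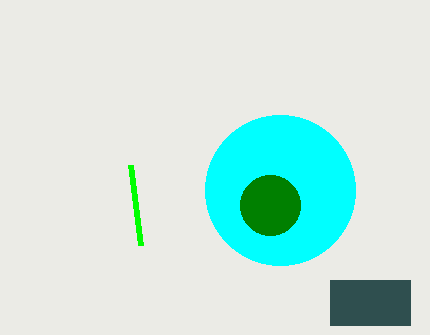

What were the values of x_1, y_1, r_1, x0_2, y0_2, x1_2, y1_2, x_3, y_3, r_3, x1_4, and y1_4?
x_1 = 280, y_1 = 190, r_1 = 75, x0_2 = 330, y0_2 = 280, x1_2 = 410, y1_2 = 325, x_3 = 270, y_3 = 205, r_3 = 30, x1_4 = 140, y1_4 = 245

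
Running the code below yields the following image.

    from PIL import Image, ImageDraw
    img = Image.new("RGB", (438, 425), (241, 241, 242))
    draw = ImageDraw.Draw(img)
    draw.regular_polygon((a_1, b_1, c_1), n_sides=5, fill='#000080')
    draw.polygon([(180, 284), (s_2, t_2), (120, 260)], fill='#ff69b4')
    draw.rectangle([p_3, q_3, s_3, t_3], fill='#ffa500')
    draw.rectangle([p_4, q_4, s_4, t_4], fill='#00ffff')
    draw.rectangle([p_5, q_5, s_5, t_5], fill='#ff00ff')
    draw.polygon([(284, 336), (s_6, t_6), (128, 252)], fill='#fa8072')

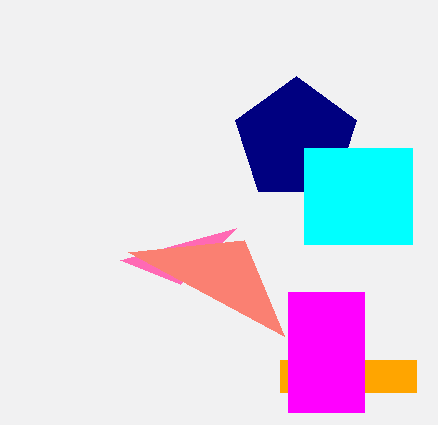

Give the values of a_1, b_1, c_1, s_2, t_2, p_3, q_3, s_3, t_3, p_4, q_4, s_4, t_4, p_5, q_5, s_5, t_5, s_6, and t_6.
a_1 = 296; b_1 = 140; c_1 = 64; s_2 = 236; t_2 = 228; p_3 = 280; q_3 = 360; s_3 = 416; t_3 = 392; p_4 = 304; q_4 = 148; s_4 = 412; t_4 = 244; p_5 = 288; q_5 = 292; s_5 = 364; t_5 = 412; s_6 = 244; t_6 = 240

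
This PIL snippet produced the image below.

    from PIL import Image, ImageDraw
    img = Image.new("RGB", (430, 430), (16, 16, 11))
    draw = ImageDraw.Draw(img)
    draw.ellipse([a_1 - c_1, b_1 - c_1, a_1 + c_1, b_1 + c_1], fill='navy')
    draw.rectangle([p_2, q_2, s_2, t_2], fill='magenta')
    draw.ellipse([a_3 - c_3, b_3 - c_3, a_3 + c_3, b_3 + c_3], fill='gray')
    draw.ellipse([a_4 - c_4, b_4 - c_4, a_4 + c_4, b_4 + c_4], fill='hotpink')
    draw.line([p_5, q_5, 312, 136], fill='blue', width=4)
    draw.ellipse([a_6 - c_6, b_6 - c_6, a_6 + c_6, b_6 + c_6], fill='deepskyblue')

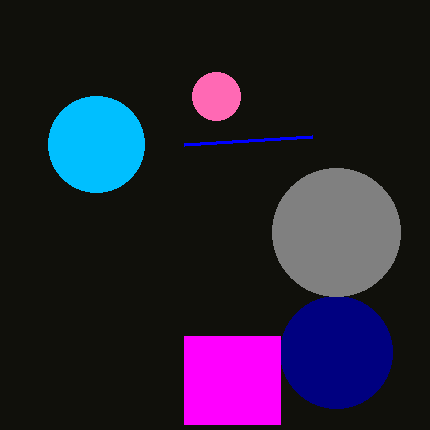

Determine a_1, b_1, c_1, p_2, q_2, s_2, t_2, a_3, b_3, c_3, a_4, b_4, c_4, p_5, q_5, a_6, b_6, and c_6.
a_1 = 336; b_1 = 352; c_1 = 56; p_2 = 184; q_2 = 336; s_2 = 280; t_2 = 424; a_3 = 336; b_3 = 232; c_3 = 64; a_4 = 216; b_4 = 96; c_4 = 24; p_5 = 184; q_5 = 144; a_6 = 96; b_6 = 144; c_6 = 48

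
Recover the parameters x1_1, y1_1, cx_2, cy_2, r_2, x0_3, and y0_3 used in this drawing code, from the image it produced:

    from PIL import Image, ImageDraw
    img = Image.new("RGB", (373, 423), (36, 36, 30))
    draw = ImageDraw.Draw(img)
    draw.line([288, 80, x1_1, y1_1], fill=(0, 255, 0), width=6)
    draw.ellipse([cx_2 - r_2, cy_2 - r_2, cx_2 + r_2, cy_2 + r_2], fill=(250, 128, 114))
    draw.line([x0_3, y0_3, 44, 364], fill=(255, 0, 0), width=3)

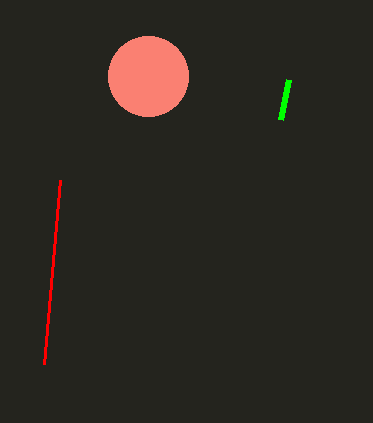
x1_1 = 280; y1_1 = 120; cx_2 = 148; cy_2 = 76; r_2 = 40; x0_3 = 60; y0_3 = 180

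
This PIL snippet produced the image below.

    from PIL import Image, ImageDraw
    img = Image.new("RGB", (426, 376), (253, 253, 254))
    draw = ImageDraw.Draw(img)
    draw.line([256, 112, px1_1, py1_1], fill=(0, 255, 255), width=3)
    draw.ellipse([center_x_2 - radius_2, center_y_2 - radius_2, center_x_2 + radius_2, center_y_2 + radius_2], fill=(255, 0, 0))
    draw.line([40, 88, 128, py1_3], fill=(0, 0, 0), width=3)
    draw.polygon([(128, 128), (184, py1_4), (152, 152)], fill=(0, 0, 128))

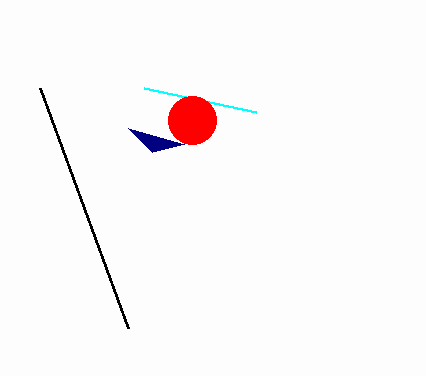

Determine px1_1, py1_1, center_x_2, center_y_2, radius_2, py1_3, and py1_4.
px1_1 = 144; py1_1 = 88; center_x_2 = 192; center_y_2 = 120; radius_2 = 24; py1_3 = 328; py1_4 = 144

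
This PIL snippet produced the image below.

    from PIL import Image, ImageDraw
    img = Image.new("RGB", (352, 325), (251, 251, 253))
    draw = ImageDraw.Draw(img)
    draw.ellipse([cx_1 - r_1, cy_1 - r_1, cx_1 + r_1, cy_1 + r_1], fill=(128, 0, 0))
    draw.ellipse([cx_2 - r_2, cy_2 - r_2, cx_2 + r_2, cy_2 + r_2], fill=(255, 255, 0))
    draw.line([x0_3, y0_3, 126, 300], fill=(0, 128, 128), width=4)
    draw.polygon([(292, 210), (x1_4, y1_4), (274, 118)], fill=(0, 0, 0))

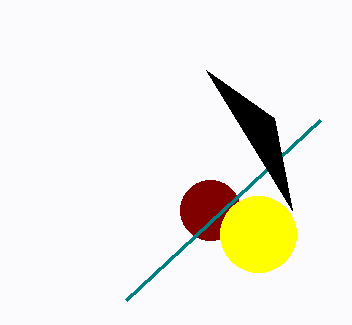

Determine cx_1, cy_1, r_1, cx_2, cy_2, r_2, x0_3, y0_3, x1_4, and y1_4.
cx_1 = 210; cy_1 = 210; r_1 = 30; cx_2 = 258; cy_2 = 234; r_2 = 38; x0_3 = 320; y0_3 = 120; x1_4 = 206; y1_4 = 70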